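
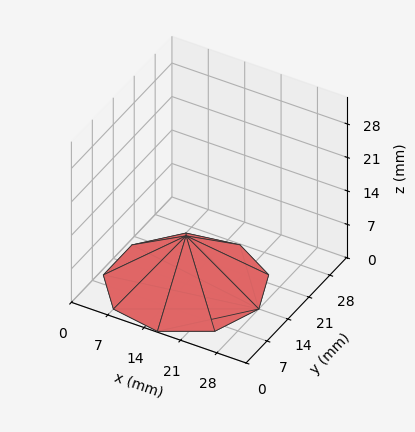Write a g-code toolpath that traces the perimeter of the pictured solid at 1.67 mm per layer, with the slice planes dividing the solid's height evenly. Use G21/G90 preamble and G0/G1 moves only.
Reading the render: the shape is a regular 9-sided pyramid, base circumscribed radius ≈ 14 mm, apex at z ≈ 10 mm (dimensions read to the nearest mm from the axis ticks). For the g-code, the solid's height is divided into equal slices at the stated Δz and each level perimeter traced with G1 moves after a G0 lift.

; perimeter-only toolpath
G21 ; units = mm
G90 ; absolute positioning
G28 ; home
; layer 1
G0 Z1.67
G0 X25.67 Y14.00
G1 X22.93 Y21.50
G1 X16.02 Y25.49
G1 X8.17 Y24.10
G1 X3.03 Y17.99
G1 X3.03 Y10.01
G1 X8.17 Y3.90
G1 X16.02 Y2.51
G1 X22.93 Y6.50
G1 X25.67 Y14.00
; layer 2
G0 Z3.33
G0 X23.33 Y14.00
G1 X21.15 Y20.00
G1 X15.62 Y23.19
G1 X9.33 Y22.08
G1 X5.23 Y17.19
G1 X5.23 Y10.81
G1 X9.33 Y5.92
G1 X15.62 Y4.81
G1 X21.15 Y8.00
G1 X23.33 Y14.00
; layer 3
G0 Z5.00
G0 X21.00 Y14.00
G1 X19.36 Y18.50
G1 X15.21 Y20.89
G1 X10.50 Y20.06
G1 X7.42 Y16.39
G1 X7.42 Y11.61
G1 X10.50 Y7.94
G1 X15.21 Y7.11
G1 X19.36 Y9.50
G1 X21.00 Y14.00
; layer 4
G0 Z6.67
G0 X18.67 Y14.00
G1 X17.57 Y17.00
G1 X14.81 Y18.60
G1 X11.67 Y18.04
G1 X9.61 Y15.60
G1 X9.61 Y12.40
G1 X11.67 Y9.96
G1 X14.81 Y9.40
G1 X17.57 Y11.00
G1 X18.67 Y14.00
; layer 5
G0 Z8.33
G0 X16.33 Y14.00
G1 X15.79 Y15.50
G1 X14.41 Y16.30
G1 X12.83 Y16.02
G1 X11.81 Y14.80
G1 X11.81 Y13.20
G1 X12.83 Y11.98
G1 X14.41 Y11.70
G1 X15.79 Y12.50
G1 X16.33 Y14.00
M2 ; end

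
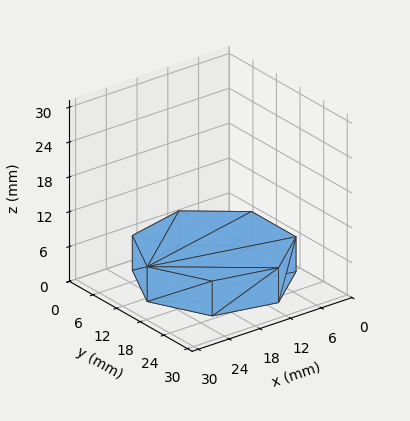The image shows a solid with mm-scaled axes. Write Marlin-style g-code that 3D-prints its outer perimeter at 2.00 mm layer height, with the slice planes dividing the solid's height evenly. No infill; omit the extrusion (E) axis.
Reading the render: the shape is a regular 7-sided prism (a cylinder approximated with 7 flat sides), circumscribed radius ≈ 13 mm, height ≈ 6 mm (dimensions read to the nearest mm from the axis ticks). For the g-code, the solid's height is divided into equal slices at the stated Δz and each level perimeter traced with G1 moves after a G0 lift.

; perimeter-only toolpath
G21 ; units = mm
G90 ; absolute positioning
G28 ; home
; layer 1
G0 Z2.00
G0 X26.00 Y13.00
G1 X21.11 Y23.16
G1 X10.11 Y25.67
G1 X1.29 Y18.64
G1 X1.29 Y7.36
G1 X10.11 Y0.33
G1 X21.11 Y2.84
G1 X26.00 Y13.00
; layer 2
G0 Z4.00
G0 X26.00 Y13.00
G1 X21.11 Y23.16
G1 X10.11 Y25.67
G1 X1.29 Y18.64
G1 X1.29 Y7.36
G1 X10.11 Y0.33
G1 X21.11 Y2.84
G1 X26.00 Y13.00
; layer 3
G0 Z6.00
G0 X26.00 Y13.00
G1 X21.11 Y23.16
G1 X10.11 Y25.67
G1 X1.29 Y18.64
G1 X1.29 Y7.36
G1 X10.11 Y0.33
G1 X21.11 Y2.84
G1 X26.00 Y13.00
M2 ; end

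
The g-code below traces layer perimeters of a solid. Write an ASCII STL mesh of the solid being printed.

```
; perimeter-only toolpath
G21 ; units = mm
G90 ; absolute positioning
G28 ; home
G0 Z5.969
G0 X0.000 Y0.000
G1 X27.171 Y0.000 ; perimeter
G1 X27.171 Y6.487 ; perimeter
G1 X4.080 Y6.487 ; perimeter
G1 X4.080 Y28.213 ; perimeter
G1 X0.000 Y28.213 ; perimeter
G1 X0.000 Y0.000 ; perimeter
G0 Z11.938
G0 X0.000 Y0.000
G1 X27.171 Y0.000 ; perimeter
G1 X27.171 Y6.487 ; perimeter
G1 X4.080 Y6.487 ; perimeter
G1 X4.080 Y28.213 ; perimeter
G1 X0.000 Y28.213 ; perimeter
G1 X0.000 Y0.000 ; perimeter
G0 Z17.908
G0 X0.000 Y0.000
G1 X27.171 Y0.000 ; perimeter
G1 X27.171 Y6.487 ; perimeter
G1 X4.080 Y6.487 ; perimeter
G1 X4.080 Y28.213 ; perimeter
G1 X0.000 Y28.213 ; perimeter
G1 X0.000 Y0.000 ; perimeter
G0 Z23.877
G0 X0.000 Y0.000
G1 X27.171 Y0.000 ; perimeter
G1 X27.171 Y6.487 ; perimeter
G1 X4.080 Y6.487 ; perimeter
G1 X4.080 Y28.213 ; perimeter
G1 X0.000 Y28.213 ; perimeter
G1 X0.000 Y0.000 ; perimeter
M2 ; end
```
solid part
  facet normal 0.0000 0.0000 -1.0000
    outer loop
      vertex 27.171 6.487 0.000
      vertex 27.171 0.000 0.000
      vertex 0.000 0.000 0.000
    endloop
  endfacet
  facet normal 0.0000 0.0000 -1.0000
    outer loop
      vertex 4.080 6.487 0.000
      vertex 27.171 6.487 0.000
      vertex 0.000 0.000 0.000
    endloop
  endfacet
  facet normal 0.0000 0.0000 -1.0000
    outer loop
      vertex 4.080 28.213 0.000
      vertex 4.080 6.487 0.000
      vertex 0.000 0.000 0.000
    endloop
  endfacet
  facet normal 0.0000 0.0000 -1.0000
    outer loop
      vertex 0.000 28.213 0.000
      vertex 4.080 28.213 0.000
      vertex 0.000 0.000 0.000
    endloop
  endfacet
  facet normal 0.0000 0.0000 1.0000
    outer loop
      vertex 0.000 0.000 23.877
      vertex 27.171 0.000 23.877
      vertex 27.171 6.487 23.877
    endloop
  endfacet
  facet normal 0.0000 0.0000 1.0000
    outer loop
      vertex 0.000 0.000 23.877
      vertex 27.171 6.487 23.877
      vertex 4.080 6.487 23.877
    endloop
  endfacet
  facet normal 0.0000 0.0000 1.0000
    outer loop
      vertex 0.000 0.000 23.877
      vertex 4.080 6.487 23.877
      vertex 4.080 28.213 23.877
    endloop
  endfacet
  facet normal 0.0000 0.0000 1.0000
    outer loop
      vertex 0.000 0.000 23.877
      vertex 4.080 28.213 23.877
      vertex 0.000 28.213 23.877
    endloop
  endfacet
  facet normal 0.0000 -1.0000 0.0000
    outer loop
      vertex 0.000 0.000 0.000
      vertex 27.171 0.000 0.000
      vertex 27.171 0.000 23.877
    endloop
  endfacet
  facet normal 0.0000 -1.0000 0.0000
    outer loop
      vertex 0.000 0.000 0.000
      vertex 27.171 0.000 23.877
      vertex 0.000 0.000 23.877
    endloop
  endfacet
  facet normal 1.0000 0.0000 0.0000
    outer loop
      vertex 27.171 0.000 0.000
      vertex 27.171 6.487 0.000
      vertex 27.171 6.487 23.877
    endloop
  endfacet
  facet normal 1.0000 0.0000 0.0000
    outer loop
      vertex 27.171 0.000 0.000
      vertex 27.171 6.487 23.877
      vertex 27.171 0.000 23.877
    endloop
  endfacet
  facet normal 0.0000 1.0000 0.0000
    outer loop
      vertex 27.171 6.487 0.000
      vertex 4.080 6.487 0.000
      vertex 4.080 6.487 23.877
    endloop
  endfacet
  facet normal 0.0000 1.0000 0.0000
    outer loop
      vertex 27.171 6.487 0.000
      vertex 4.080 6.487 23.877
      vertex 27.171 6.487 23.877
    endloop
  endfacet
  facet normal 1.0000 0.0000 0.0000
    outer loop
      vertex 4.080 6.487 0.000
      vertex 4.080 28.213 0.000
      vertex 4.080 28.213 23.877
    endloop
  endfacet
  facet normal 1.0000 0.0000 0.0000
    outer loop
      vertex 4.080 6.487 0.000
      vertex 4.080 28.213 23.877
      vertex 4.080 6.487 23.877
    endloop
  endfacet
  facet normal 0.0000 1.0000 0.0000
    outer loop
      vertex 4.080 28.213 0.000
      vertex 0.000 28.213 0.000
      vertex 0.000 28.213 23.877
    endloop
  endfacet
  facet normal 0.0000 1.0000 0.0000
    outer loop
      vertex 4.080 28.213 0.000
      vertex 0.000 28.213 23.877
      vertex 4.080 28.213 23.877
    endloop
  endfacet
  facet normal -1.0000 0.0000 0.0000
    outer loop
      vertex 0.000 28.213 0.000
      vertex 0.000 0.000 0.000
      vertex 0.000 0.000 23.877
    endloop
  endfacet
  facet normal -1.0000 0.0000 0.0000
    outer loop
      vertex 0.000 28.213 0.000
      vertex 0.000 0.000 23.877
      vertex 0.000 28.213 23.877
    endloop
  endfacet
endsolid part

The G0 Z moves step by Δz≈5.969 mm. Every layer's G1 loop is the same polygon, so the solid is a straight extrusion of it from z=0 to z≈23.9. Closing with flat bottom and top caps and triangulating gives 20 facets — an L-shaped prism: outer 27.2 × 28.2 mm, arm thicknesses ≈ 6.49 mm (horizontal) and 4.08 mm (vertical), extruded 23.9 mm in z.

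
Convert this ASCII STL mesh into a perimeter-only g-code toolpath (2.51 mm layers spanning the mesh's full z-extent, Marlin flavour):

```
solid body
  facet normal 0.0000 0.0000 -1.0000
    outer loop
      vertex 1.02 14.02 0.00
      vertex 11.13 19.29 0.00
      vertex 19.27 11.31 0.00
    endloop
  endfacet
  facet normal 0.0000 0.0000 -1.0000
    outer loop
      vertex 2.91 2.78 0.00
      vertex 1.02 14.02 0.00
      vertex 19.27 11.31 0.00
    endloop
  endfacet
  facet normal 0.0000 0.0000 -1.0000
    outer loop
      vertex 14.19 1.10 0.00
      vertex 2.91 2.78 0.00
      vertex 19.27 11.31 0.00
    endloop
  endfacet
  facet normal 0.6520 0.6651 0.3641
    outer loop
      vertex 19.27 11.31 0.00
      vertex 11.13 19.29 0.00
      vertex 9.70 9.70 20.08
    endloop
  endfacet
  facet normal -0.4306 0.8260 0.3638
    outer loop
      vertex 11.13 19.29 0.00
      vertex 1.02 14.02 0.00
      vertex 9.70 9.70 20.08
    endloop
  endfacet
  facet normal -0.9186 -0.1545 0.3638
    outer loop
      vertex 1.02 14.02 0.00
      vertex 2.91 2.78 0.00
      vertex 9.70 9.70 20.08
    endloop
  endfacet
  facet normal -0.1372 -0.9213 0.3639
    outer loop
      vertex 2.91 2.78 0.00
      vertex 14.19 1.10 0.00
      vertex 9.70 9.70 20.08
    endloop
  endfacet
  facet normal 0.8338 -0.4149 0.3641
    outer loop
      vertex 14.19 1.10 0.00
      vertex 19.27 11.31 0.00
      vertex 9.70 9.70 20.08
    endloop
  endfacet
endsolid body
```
; perimeter-only toolpath
G21 ; units = mm
G90 ; absolute positioning
G28 ; home
; layer 1
G0 Z2.51
G0 X18.07 Y11.11
G1 X10.95 Y18.09
G1 X2.10 Y13.48
G1 X3.76 Y3.64
G1 X13.63 Y2.17
G1 X18.07 Y11.11
; layer 2
G0 Z5.02
G0 X16.88 Y10.91
G1 X10.77 Y16.89
G1 X3.19 Y12.94
G1 X4.61 Y4.51
G1 X13.07 Y3.25
G1 X16.88 Y10.91
; layer 3
G0 Z7.53
G0 X15.68 Y10.71
G1 X10.59 Y15.69
G1 X4.27 Y12.40
G1 X5.46 Y5.38
G1 X12.51 Y4.32
G1 X15.68 Y10.71
; layer 4
G0 Z10.04
G0 X14.48 Y10.50
G1 X10.41 Y14.49
G1 X5.36 Y11.86
G1 X6.30 Y6.24
G1 X11.95 Y5.40
G1 X14.48 Y10.50
; layer 5
G0 Z12.55
G0 X13.29 Y10.30
G1 X10.24 Y13.30
G1 X6.45 Y11.32
G1 X7.15 Y7.11
G1 X11.38 Y6.47
G1 X13.29 Y10.30
; layer 6
G0 Z15.06
G0 X12.09 Y10.10
G1 X10.06 Y12.10
G1 X7.53 Y10.78
G1 X8.00 Y7.97
G1 X10.82 Y7.55
G1 X12.09 Y10.10
; layer 7
G0 Z17.57
G0 X10.90 Y9.90
G1 X9.88 Y10.90
G1 X8.62 Y10.24
G1 X8.85 Y8.84
G1 X10.26 Y8.62
G1 X10.90 Y9.90
M2 ; end

The solid is a regular 5-sided pyramid, base circumscribed radius ≈ 9.7 mm, apex at z ≈ 20.1 mm. Slicing at Δz = 2.51 mm — 8 equal slices spanning the solid's height, so layer i sits at z = i·h/8 — gives 7 non-empty perimeters. Each is a 5-segment closed polygon; G0 lifts to the layer z and rapids to the start vertex, then G1 traces the edges. The cross-section shrinks linearly with z (the slice at the apex is degenerate and omitted).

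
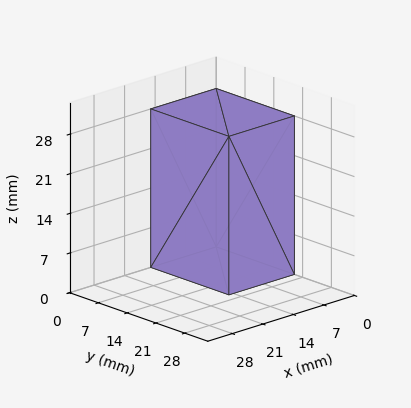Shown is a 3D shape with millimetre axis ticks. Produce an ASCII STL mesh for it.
Reading the render: the shape is a rectangular box, roughly 15 × 19 mm footprint and 28 mm tall (dimensions read to the nearest mm from the axis ticks). For the STL, each face is triangulated and given an outward normal.

solid part
  facet normal 0.0000 0.0000 -1.0000
    outer loop
      vertex 15.00 19.00 0.00
      vertex 15.00 0.00 0.00
      vertex 0.00 0.00 0.00
    endloop
  endfacet
  facet normal 0.0000 0.0000 -1.0000
    outer loop
      vertex 0.00 19.00 0.00
      vertex 15.00 19.00 0.00
      vertex 0.00 0.00 0.00
    endloop
  endfacet
  facet normal 0.0000 0.0000 1.0000
    outer loop
      vertex 0.00 0.00 28.00
      vertex 15.00 0.00 28.00
      vertex 15.00 19.00 28.00
    endloop
  endfacet
  facet normal 0.0000 0.0000 1.0000
    outer loop
      vertex 0.00 0.00 28.00
      vertex 15.00 19.00 28.00
      vertex 0.00 19.00 28.00
    endloop
  endfacet
  facet normal 0.0000 -1.0000 0.0000
    outer loop
      vertex 0.00 0.00 0.00
      vertex 15.00 0.00 0.00
      vertex 15.00 0.00 28.00
    endloop
  endfacet
  facet normal 0.0000 -1.0000 0.0000
    outer loop
      vertex 0.00 0.00 0.00
      vertex 15.00 0.00 28.00
      vertex 0.00 0.00 28.00
    endloop
  endfacet
  facet normal 0.0000 1.0000 0.0000
    outer loop
      vertex 15.00 19.00 28.00
      vertex 15.00 19.00 0.00
      vertex 0.00 19.00 0.00
    endloop
  endfacet
  facet normal 0.0000 1.0000 0.0000
    outer loop
      vertex 0.00 19.00 28.00
      vertex 15.00 19.00 28.00
      vertex 0.00 19.00 0.00
    endloop
  endfacet
  facet normal -1.0000 0.0000 0.0000
    outer loop
      vertex 0.00 19.00 28.00
      vertex 0.00 19.00 0.00
      vertex 0.00 0.00 0.00
    endloop
  endfacet
  facet normal -1.0000 0.0000 0.0000
    outer loop
      vertex 0.00 0.00 28.00
      vertex 0.00 19.00 28.00
      vertex 0.00 0.00 0.00
    endloop
  endfacet
  facet normal 1.0000 0.0000 0.0000
    outer loop
      vertex 15.00 0.00 0.00
      vertex 15.00 19.00 0.00
      vertex 15.00 19.00 28.00
    endloop
  endfacet
  facet normal 1.0000 0.0000 0.0000
    outer loop
      vertex 15.00 0.00 0.00
      vertex 15.00 19.00 28.00
      vertex 15.00 0.00 28.00
    endloop
  endfacet
endsolid part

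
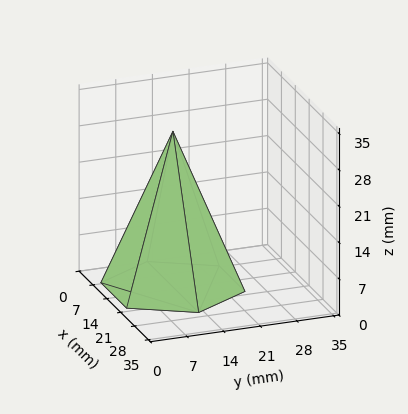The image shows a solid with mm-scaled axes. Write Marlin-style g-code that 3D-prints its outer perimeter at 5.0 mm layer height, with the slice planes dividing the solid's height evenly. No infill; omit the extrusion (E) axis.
Reading the render: the shape is a regular 6-sided pyramid, base circumscribed radius ≈ 13 mm, apex at z ≈ 30 mm (dimensions read to the nearest mm from the axis ticks). For the g-code, the solid's height is divided into equal slices at the stated Δz and each level perimeter traced with G1 moves after a G0 lift.

; perimeter-only toolpath
G21 ; units = mm
G90 ; absolute positioning
G28 ; home
; layer 1
G0 Z5.0
G0 X23.8 Y13.0
G1 X18.4 Y22.4
G1 X7.6 Y22.4
G1 X2.2 Y13.0
G1 X7.6 Y3.6
G1 X18.4 Y3.6
G1 X23.8 Y13.0
; layer 2
G0 Z10.0
G0 X21.7 Y13.0
G1 X17.3 Y20.5
G1 X8.7 Y20.5
G1 X4.3 Y13.0
G1 X8.7 Y5.5
G1 X17.3 Y5.5
G1 X21.7 Y13.0
; layer 3
G0 Z15.0
G0 X19.5 Y13.0
G1 X16.2 Y18.6
G1 X9.8 Y18.6
G1 X6.5 Y13.0
G1 X9.8 Y7.3
G1 X16.2 Y7.3
G1 X19.5 Y13.0
; layer 4
G0 Z20.0
G0 X17.3 Y13.0
G1 X15.2 Y16.8
G1 X10.8 Y16.8
G1 X8.7 Y13.0
G1 X10.8 Y9.2
G1 X15.2 Y9.2
G1 X17.3 Y13.0
; layer 5
G0 Z25.0
G0 X15.2 Y13.0
G1 X14.1 Y14.9
G1 X11.9 Y14.9
G1 X10.8 Y13.0
G1 X11.9 Y11.1
G1 X14.1 Y11.1
G1 X15.2 Y13.0
M2 ; end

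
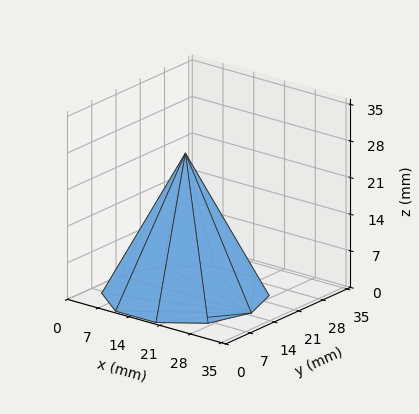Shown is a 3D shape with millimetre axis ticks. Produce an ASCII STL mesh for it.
Reading the render: the shape is a regular 10-sided pyramid, base circumscribed radius ≈ 15 mm, apex at z ≈ 27 mm (dimensions read to the nearest mm from the axis ticks). For the STL, each face is triangulated and given an outward normal.

solid part
  facet normal 0.0000 0.0000 -1.0000
    outer loop
      vertex 19.6 29.3 0.0
      vertex 27.1 23.8 0.0
      vertex 30.0 15.0 0.0
    endloop
  endfacet
  facet normal 0.0000 0.0000 -1.0000
    outer loop
      vertex 10.4 29.3 0.0
      vertex 19.6 29.3 0.0
      vertex 30.0 15.0 0.0
    endloop
  endfacet
  facet normal 0.0000 0.0000 -1.0000
    outer loop
      vertex 2.9 23.8 0.0
      vertex 10.4 29.3 0.0
      vertex 30.0 15.0 0.0
    endloop
  endfacet
  facet normal 0.0000 0.0000 -1.0000
    outer loop
      vertex 0.0 15.0 0.0
      vertex 2.9 23.8 0.0
      vertex 30.0 15.0 0.0
    endloop
  endfacet
  facet normal 0.0000 0.0000 -1.0000
    outer loop
      vertex 2.9 6.2 0.0
      vertex 0.0 15.0 0.0
      vertex 30.0 15.0 0.0
    endloop
  endfacet
  facet normal 0.0000 0.0000 -1.0000
    outer loop
      vertex 10.4 0.7 0.0
      vertex 2.9 6.2 0.0
      vertex 30.0 15.0 0.0
    endloop
  endfacet
  facet normal 0.0000 0.0000 -1.0000
    outer loop
      vertex 19.6 0.7 0.0
      vertex 10.4 0.7 0.0
      vertex 30.0 15.0 0.0
    endloop
  endfacet
  facet normal 0.0000 0.0000 -1.0000
    outer loop
      vertex 27.1 6.2 0.0
      vertex 19.6 0.7 0.0
      vertex 30.0 15.0 0.0
    endloop
  endfacet
  facet normal 0.8400 0.2768 0.4667
    outer loop
      vertex 30.0 15.0 0.0
      vertex 27.1 23.8 0.0
      vertex 15.0 15.0 27.0
    endloop
  endfacet
  facet normal 0.5230 0.7132 0.4668
    outer loop
      vertex 27.1 23.8 0.0
      vertex 19.6 29.3 0.0
      vertex 15.0 15.0 27.0
    endloop
  endfacet
  facet normal 0.0000 0.8837 0.4680
    outer loop
      vertex 19.6 29.3 0.0
      vertex 10.4 29.3 0.0
      vertex 15.0 15.0 27.0
    endloop
  endfacet
  facet normal -0.5230 0.7132 0.4668
    outer loop
      vertex 10.4 29.3 0.0
      vertex 2.9 23.8 0.0
      vertex 15.0 15.0 27.0
    endloop
  endfacet
  facet normal -0.8400 0.2768 0.4667
    outer loop
      vertex 2.9 23.8 0.0
      vertex 0.0 15.0 0.0
      vertex 15.0 15.0 27.0
    endloop
  endfacet
  facet normal -0.8400 -0.2768 0.4667
    outer loop
      vertex 0.0 15.0 0.0
      vertex 2.9 6.2 0.0
      vertex 15.0 15.0 27.0
    endloop
  endfacet
  facet normal -0.5230 -0.7132 0.4668
    outer loop
      vertex 2.9 6.2 0.0
      vertex 10.4 0.7 0.0
      vertex 15.0 15.0 27.0
    endloop
  endfacet
  facet normal 0.0000 -0.8837 0.4680
    outer loop
      vertex 10.4 0.7 0.0
      vertex 19.6 0.7 0.0
      vertex 15.0 15.0 27.0
    endloop
  endfacet
  facet normal 0.5230 -0.7132 0.4668
    outer loop
      vertex 19.6 0.7 0.0
      vertex 27.1 6.2 0.0
      vertex 15.0 15.0 27.0
    endloop
  endfacet
  facet normal 0.8400 -0.2768 0.4667
    outer loop
      vertex 27.1 6.2 0.0
      vertex 30.0 15.0 0.0
      vertex 15.0 15.0 27.0
    endloop
  endfacet
endsolid part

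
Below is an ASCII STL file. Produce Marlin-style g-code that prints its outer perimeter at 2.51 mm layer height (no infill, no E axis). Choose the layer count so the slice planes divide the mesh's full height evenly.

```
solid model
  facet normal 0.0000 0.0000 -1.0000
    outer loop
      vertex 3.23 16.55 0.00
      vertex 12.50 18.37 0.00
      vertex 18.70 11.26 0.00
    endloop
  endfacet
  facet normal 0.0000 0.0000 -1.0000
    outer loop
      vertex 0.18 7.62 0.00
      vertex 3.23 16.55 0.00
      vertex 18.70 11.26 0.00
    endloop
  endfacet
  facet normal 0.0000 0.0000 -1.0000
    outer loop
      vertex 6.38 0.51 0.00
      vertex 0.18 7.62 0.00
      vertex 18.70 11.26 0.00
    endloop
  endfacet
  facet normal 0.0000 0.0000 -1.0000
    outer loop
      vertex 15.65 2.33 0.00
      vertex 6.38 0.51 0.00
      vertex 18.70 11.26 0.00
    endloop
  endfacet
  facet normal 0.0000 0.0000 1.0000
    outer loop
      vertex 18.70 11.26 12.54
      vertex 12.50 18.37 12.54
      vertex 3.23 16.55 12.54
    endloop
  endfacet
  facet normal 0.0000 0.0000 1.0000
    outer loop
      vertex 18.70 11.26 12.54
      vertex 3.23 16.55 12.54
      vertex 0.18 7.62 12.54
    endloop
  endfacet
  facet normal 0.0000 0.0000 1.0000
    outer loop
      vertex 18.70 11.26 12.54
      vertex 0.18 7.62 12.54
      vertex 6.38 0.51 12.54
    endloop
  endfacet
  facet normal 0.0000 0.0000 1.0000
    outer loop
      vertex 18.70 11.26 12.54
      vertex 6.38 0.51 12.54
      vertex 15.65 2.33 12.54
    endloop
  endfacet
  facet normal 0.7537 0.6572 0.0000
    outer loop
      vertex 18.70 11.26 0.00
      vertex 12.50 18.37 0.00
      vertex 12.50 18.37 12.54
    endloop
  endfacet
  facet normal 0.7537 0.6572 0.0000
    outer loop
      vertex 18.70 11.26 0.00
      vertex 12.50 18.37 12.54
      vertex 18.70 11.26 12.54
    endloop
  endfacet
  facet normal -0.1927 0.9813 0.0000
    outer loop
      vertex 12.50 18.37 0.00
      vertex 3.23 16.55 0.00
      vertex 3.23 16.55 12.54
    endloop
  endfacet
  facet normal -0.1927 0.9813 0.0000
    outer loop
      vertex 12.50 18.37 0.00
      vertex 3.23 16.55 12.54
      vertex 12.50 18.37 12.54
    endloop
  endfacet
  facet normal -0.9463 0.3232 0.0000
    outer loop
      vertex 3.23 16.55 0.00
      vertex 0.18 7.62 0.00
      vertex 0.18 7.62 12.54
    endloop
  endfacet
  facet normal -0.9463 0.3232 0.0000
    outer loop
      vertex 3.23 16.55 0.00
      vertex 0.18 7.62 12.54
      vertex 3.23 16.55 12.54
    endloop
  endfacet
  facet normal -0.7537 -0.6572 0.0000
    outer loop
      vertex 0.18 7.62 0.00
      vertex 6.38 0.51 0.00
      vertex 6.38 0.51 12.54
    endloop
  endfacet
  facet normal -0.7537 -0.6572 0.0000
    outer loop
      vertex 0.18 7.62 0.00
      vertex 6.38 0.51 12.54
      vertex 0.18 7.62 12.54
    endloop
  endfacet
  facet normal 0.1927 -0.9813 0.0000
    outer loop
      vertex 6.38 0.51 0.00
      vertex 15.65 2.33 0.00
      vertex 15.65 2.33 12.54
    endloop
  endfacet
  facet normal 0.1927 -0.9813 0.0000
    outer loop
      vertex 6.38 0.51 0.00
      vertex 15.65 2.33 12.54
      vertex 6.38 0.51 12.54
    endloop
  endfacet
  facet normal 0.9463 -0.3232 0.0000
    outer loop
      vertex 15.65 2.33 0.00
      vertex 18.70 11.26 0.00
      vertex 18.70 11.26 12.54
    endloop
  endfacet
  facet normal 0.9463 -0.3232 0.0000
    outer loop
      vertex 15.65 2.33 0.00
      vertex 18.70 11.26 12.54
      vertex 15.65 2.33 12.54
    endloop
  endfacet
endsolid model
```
; perimeter-only toolpath
G21 ; units = mm
G90 ; absolute positioning
G28 ; home
; layer 1
G0 Z2.51
G0 X18.70 Y11.26
G1 X12.50 Y18.37
G1 X3.23 Y16.55
G1 X0.18 Y7.62
G1 X6.38 Y0.51
G1 X15.65 Y2.33
G1 X18.70 Y11.26
; layer 2
G0 Z5.02
G0 X18.70 Y11.26
G1 X12.50 Y18.37
G1 X3.23 Y16.55
G1 X0.18 Y7.62
G1 X6.38 Y0.51
G1 X15.65 Y2.33
G1 X18.70 Y11.26
; layer 3
G0 Z7.52
G0 X18.70 Y11.26
G1 X12.50 Y18.37
G1 X3.23 Y16.55
G1 X0.18 Y7.62
G1 X6.38 Y0.51
G1 X15.65 Y2.33
G1 X18.70 Y11.26
; layer 4
G0 Z10.03
G0 X18.70 Y11.26
G1 X12.50 Y18.37
G1 X3.23 Y16.55
G1 X0.18 Y7.62
G1 X6.38 Y0.51
G1 X15.65 Y2.33
G1 X18.70 Y11.26
; layer 5
G0 Z12.54
G0 X18.70 Y11.26
G1 X12.50 Y18.37
G1 X3.23 Y16.55
G1 X0.18 Y7.62
G1 X6.38 Y0.51
G1 X15.65 Y2.33
G1 X18.70 Y11.26
M2 ; end

The solid is a regular 6-sided prism (a cylinder approximated with 6 flat sides), circumscribed radius ≈ 9.44 mm, height ≈ 12.5 mm. Slicing at Δz = 2.51 mm — 5 equal slices spanning the solid's height, so layer i sits at z = i·h/5 — gives 5 non-empty perimeters. Each is a 6-segment closed polygon; G0 lifts to the layer z and rapids to the start vertex, then G1 traces the edges.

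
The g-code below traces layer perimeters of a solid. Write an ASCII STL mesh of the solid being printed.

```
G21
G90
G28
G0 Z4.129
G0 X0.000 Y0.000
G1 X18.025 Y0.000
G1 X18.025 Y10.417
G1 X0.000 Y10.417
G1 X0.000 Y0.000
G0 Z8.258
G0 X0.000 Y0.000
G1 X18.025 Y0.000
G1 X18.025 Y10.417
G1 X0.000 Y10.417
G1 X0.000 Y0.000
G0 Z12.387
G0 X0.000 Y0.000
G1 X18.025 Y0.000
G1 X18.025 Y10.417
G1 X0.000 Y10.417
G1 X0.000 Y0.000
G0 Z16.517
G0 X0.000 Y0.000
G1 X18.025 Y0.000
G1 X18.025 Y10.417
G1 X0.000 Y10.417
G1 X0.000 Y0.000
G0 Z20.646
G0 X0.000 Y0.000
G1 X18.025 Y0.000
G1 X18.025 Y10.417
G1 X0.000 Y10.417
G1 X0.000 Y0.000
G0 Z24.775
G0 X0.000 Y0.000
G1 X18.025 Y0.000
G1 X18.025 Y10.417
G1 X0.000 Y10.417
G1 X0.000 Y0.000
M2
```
solid part
  facet normal 0.0000 0.0000 -1.0000
    outer loop
      vertex 18.025 10.417 0.000
      vertex 18.025 0.000 0.000
      vertex 0.000 0.000 0.000
    endloop
  endfacet
  facet normal 0.0000 0.0000 -1.0000
    outer loop
      vertex 0.000 10.417 0.000
      vertex 18.025 10.417 0.000
      vertex 0.000 0.000 0.000
    endloop
  endfacet
  facet normal 0.0000 0.0000 1.0000
    outer loop
      vertex 0.000 0.000 24.775
      vertex 18.025 0.000 24.775
      vertex 18.025 10.417 24.775
    endloop
  endfacet
  facet normal 0.0000 0.0000 1.0000
    outer loop
      vertex 0.000 0.000 24.775
      vertex 18.025 10.417 24.775
      vertex 0.000 10.417 24.775
    endloop
  endfacet
  facet normal 0.0000 -1.0000 0.0000
    outer loop
      vertex 0.000 0.000 0.000
      vertex 18.025 0.000 0.000
      vertex 18.025 0.000 24.775
    endloop
  endfacet
  facet normal 0.0000 -1.0000 0.0000
    outer loop
      vertex 0.000 0.000 0.000
      vertex 18.025 0.000 24.775
      vertex 0.000 0.000 24.775
    endloop
  endfacet
  facet normal 0.0000 1.0000 0.0000
    outer loop
      vertex 18.025 10.417 24.775
      vertex 18.025 10.417 0.000
      vertex 0.000 10.417 0.000
    endloop
  endfacet
  facet normal 0.0000 1.0000 0.0000
    outer loop
      vertex 0.000 10.417 24.775
      vertex 18.025 10.417 24.775
      vertex 0.000 10.417 0.000
    endloop
  endfacet
  facet normal -1.0000 0.0000 0.0000
    outer loop
      vertex 0.000 10.417 24.775
      vertex 0.000 10.417 0.000
      vertex 0.000 0.000 0.000
    endloop
  endfacet
  facet normal -1.0000 0.0000 0.0000
    outer loop
      vertex 0.000 0.000 24.775
      vertex 0.000 10.417 24.775
      vertex 0.000 0.000 0.000
    endloop
  endfacet
  facet normal 1.0000 0.0000 0.0000
    outer loop
      vertex 18.025 0.000 0.000
      vertex 18.025 10.417 0.000
      vertex 18.025 10.417 24.775
    endloop
  endfacet
  facet normal 1.0000 0.0000 0.0000
    outer loop
      vertex 18.025 0.000 0.000
      vertex 18.025 10.417 24.775
      vertex 18.025 0.000 24.775
    endloop
  endfacet
endsolid part

The G0 Z moves step by Δz≈4.129 mm. Every layer's G1 loop is the same polygon, so the solid is a straight extrusion of it from z=0 to z≈24.8. Closing with flat bottom and top caps and triangulating gives 12 facets — a rectangular box, roughly 18 × 10.4 mm footprint and 24.8 mm tall.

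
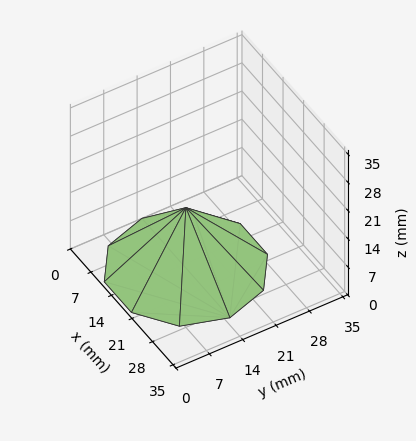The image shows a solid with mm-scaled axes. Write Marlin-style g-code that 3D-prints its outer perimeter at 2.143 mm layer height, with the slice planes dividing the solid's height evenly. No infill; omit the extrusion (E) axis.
Reading the render: the shape is a regular 10-sided pyramid, base circumscribed radius ≈ 15 mm, apex at z ≈ 15 mm (dimensions read to the nearest mm from the axis ticks). For the g-code, the solid's height is divided into equal slices at the stated Δz and each level perimeter traced with G1 moves after a G0 lift.

; perimeter-only toolpath
G21 ; units = mm
G90 ; absolute positioning
G28 ; home
; layer 1
G0 Z2.143
G0 X27.857 Y15.000
G1 X25.401 Y22.557
G1 X18.973 Y27.228
G1 X11.027 Y27.228
G1 X4.599 Y22.557
G1 X2.143 Y15.000
G1 X4.599 Y7.443
G1 X11.027 Y2.772
G1 X18.973 Y2.772
G1 X25.401 Y7.443
G1 X27.857 Y15.000
; layer 2
G0 Z4.286
G0 X25.714 Y15.000
G1 X23.668 Y21.298
G1 X18.311 Y25.190
G1 X11.689 Y25.190
G1 X6.332 Y21.298
G1 X4.286 Y15.000
G1 X6.332 Y8.702
G1 X11.689 Y4.810
G1 X18.311 Y4.810
G1 X23.668 Y8.702
G1 X25.714 Y15.000
; layer 3
G0 Z6.429
G0 X23.571 Y15.000
G1 X21.934 Y20.038
G1 X17.649 Y23.152
G1 X12.351 Y23.152
G1 X8.066 Y20.038
G1 X6.429 Y15.000
G1 X8.066 Y9.962
G1 X12.351 Y6.848
G1 X17.649 Y6.848
G1 X21.934 Y9.962
G1 X23.571 Y15.000
; layer 4
G0 Z8.571
G0 X21.429 Y15.000
G1 X20.201 Y18.779
G1 X16.986 Y21.114
G1 X13.014 Y21.114
G1 X9.799 Y18.779
G1 X8.571 Y15.000
G1 X9.799 Y11.221
G1 X13.014 Y8.886
G1 X16.986 Y8.886
G1 X20.201 Y11.221
G1 X21.429 Y15.000
; layer 5
G0 Z10.714
G0 X19.286 Y15.000
G1 X18.467 Y17.519
G1 X16.324 Y19.076
G1 X13.676 Y19.076
G1 X11.533 Y17.519
G1 X10.714 Y15.000
G1 X11.533 Y12.481
G1 X13.676 Y10.924
G1 X16.324 Y10.924
G1 X18.467 Y12.481
G1 X19.286 Y15.000
; layer 6
G0 Z12.857
G0 X17.143 Y15.000
G1 X16.734 Y16.260
G1 X15.662 Y17.038
G1 X14.338 Y17.038
G1 X13.266 Y16.260
G1 X12.857 Y15.000
G1 X13.266 Y13.740
G1 X14.338 Y12.962
G1 X15.662 Y12.962
G1 X16.734 Y13.740
G1 X17.143 Y15.000
M2 ; end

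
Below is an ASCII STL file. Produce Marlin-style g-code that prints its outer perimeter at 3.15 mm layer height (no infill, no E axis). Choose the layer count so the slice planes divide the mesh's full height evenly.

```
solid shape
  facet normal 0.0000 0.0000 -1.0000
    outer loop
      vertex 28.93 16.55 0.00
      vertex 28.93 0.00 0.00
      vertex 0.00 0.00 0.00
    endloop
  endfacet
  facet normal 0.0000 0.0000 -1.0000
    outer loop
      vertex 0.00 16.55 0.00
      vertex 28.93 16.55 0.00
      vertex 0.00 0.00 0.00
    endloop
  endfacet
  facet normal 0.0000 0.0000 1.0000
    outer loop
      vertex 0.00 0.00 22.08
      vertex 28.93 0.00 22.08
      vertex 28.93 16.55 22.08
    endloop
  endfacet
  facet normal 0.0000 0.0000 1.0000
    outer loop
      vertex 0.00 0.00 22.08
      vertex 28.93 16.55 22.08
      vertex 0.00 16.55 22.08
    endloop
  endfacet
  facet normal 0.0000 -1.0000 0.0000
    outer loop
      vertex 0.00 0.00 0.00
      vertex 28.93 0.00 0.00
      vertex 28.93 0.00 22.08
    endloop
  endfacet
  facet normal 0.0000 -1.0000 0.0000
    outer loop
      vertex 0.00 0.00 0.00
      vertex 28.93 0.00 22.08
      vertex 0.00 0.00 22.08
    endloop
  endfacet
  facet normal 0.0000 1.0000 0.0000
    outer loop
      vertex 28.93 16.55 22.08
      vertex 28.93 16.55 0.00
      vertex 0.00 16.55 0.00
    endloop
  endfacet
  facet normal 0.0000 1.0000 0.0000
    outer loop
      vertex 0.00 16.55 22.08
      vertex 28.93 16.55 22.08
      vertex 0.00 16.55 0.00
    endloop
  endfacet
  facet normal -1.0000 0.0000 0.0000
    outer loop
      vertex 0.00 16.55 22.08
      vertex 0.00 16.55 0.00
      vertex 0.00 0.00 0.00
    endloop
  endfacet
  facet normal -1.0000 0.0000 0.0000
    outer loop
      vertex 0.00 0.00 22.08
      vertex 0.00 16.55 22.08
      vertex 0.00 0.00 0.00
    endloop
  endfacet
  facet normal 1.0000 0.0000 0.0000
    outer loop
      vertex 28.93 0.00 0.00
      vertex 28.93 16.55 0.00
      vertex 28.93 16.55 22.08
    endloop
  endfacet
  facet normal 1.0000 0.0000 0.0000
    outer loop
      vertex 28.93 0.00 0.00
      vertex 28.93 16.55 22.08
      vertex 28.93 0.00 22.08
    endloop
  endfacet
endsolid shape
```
; perimeter-only toolpath
G21 ; units = mm
G90 ; absolute positioning
G28 ; home
; layer 1
G0 Z3.15
G0 X0.00 Y0.00
G1 X28.93 Y0.00
G1 X28.93 Y16.55
G1 X0.00 Y16.55
G1 X0.00 Y0.00
; layer 2
G0 Z6.31
G0 X0.00 Y0.00
G1 X28.93 Y0.00
G1 X28.93 Y16.55
G1 X0.00 Y16.55
G1 X0.00 Y0.00
; layer 3
G0 Z9.46
G0 X0.00 Y0.00
G1 X28.93 Y0.00
G1 X28.93 Y16.55
G1 X0.00 Y16.55
G1 X0.00 Y0.00
; layer 4
G0 Z12.62
G0 X0.00 Y0.00
G1 X28.93 Y0.00
G1 X28.93 Y16.55
G1 X0.00 Y16.55
G1 X0.00 Y0.00
; layer 5
G0 Z15.77
G0 X0.00 Y0.00
G1 X28.93 Y0.00
G1 X28.93 Y16.55
G1 X0.00 Y16.55
G1 X0.00 Y0.00
; layer 6
G0 Z18.93
G0 X0.00 Y0.00
G1 X28.93 Y0.00
G1 X28.93 Y16.55
G1 X0.00 Y16.55
G1 X0.00 Y0.00
; layer 7
G0 Z22.08
G0 X0.00 Y0.00
G1 X28.93 Y0.00
G1 X28.93 Y16.55
G1 X0.00 Y16.55
G1 X0.00 Y0.00
M2 ; end

The solid is a rectangular box, roughly 28.9 × 16.6 mm footprint and 22.1 mm tall. Slicing at Δz = 3.15 mm — 7 equal slices spanning the solid's height, so layer i sits at z = i·h/7 — gives 7 non-empty perimeters. Each is a 4-segment closed polygon; G0 lifts to the layer z and rapids to the start vertex, then G1 traces the edges.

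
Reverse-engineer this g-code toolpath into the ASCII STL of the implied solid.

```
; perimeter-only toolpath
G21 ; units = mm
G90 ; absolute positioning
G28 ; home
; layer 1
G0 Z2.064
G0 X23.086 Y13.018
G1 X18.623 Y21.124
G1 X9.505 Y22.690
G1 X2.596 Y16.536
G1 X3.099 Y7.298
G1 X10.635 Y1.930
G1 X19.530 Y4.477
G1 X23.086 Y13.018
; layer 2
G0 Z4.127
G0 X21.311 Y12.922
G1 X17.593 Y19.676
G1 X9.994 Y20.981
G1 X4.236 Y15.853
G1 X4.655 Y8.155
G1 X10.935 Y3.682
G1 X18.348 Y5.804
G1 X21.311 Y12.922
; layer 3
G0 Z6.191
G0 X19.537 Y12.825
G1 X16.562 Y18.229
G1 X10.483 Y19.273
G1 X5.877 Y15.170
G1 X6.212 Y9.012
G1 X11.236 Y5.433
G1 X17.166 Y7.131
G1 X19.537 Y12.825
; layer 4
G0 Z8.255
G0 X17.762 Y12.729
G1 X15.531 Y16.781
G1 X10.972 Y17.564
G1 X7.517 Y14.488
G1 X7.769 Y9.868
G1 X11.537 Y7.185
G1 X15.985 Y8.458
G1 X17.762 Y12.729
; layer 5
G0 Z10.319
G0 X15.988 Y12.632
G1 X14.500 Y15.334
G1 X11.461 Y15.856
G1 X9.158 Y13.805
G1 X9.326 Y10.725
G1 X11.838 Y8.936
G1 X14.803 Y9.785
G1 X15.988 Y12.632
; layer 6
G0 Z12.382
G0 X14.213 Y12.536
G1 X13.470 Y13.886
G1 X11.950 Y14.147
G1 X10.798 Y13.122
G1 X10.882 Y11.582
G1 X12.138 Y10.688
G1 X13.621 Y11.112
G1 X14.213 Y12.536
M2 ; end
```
solid part
  facet normal 0.0000 0.0000 -1.0000
    outer loop
      vertex 9.016 24.398 0.000
      vertex 19.654 22.571 0.000
      vertex 24.860 13.115 0.000
    endloop
  endfacet
  facet normal 0.0000 0.0000 -1.0000
    outer loop
      vertex 0.955 17.219 0.000
      vertex 9.016 24.398 0.000
      vertex 24.860 13.115 0.000
    endloop
  endfacet
  facet normal 0.0000 0.0000 -1.0000
    outer loop
      vertex 1.542 6.441 0.000
      vertex 0.955 17.219 0.000
      vertex 24.860 13.115 0.000
    endloop
  endfacet
  facet normal 0.0000 0.0000 -1.0000
    outer loop
      vertex 10.334 0.179 0.000
      vertex 1.542 6.441 0.000
      vertex 24.860 13.115 0.000
    endloop
  endfacet
  facet normal 0.0000 0.0000 -1.0000
    outer loop
      vertex 20.712 3.150 0.000
      vertex 10.334 0.179 0.000
      vertex 24.860 13.115 0.000
    endloop
  endfacet
  facet normal 0.6922 0.3811 0.6130
    outer loop
      vertex 24.860 13.115 0.000
      vertex 19.654 22.571 0.000
      vertex 12.439 12.439 14.446
    endloop
  endfacet
  facet normal 0.1337 0.7787 0.6130
    outer loop
      vertex 19.654 22.571 0.000
      vertex 9.016 24.398 0.000
      vertex 12.439 12.439 14.446
    endloop
  endfacet
  facet normal -0.5255 0.5900 0.6130
    outer loop
      vertex 9.016 24.398 0.000
      vertex 0.955 17.219 0.000
      vertex 12.439 12.439 14.446
    endloop
  endfacet
  facet normal -0.7889 -0.0430 0.6130
    outer loop
      vertex 0.955 17.219 0.000
      vertex 1.542 6.441 0.000
      vertex 12.439 12.439 14.446
    endloop
  endfacet
  facet normal -0.4584 -0.6436 0.6130
    outer loop
      vertex 1.542 6.441 0.000
      vertex 10.334 0.179 0.000
      vertex 12.439 12.439 14.446
    endloop
  endfacet
  facet normal 0.2175 -0.7596 0.6130
    outer loop
      vertex 10.334 0.179 0.000
      vertex 20.712 3.150 0.000
      vertex 12.439 12.439 14.446
    endloop
  endfacet
  facet normal 0.7294 -0.3036 0.6130
    outer loop
      vertex 20.712 3.150 0.000
      vertex 24.860 13.115 0.000
      vertex 12.439 12.439 14.446
    endloop
  endfacet
endsolid part

The G0 Z moves step by Δz≈2.064 mm. The G1 loops shrink linearly with z, so the solid tapers from its base footprint up to z≈14.4. Closing with a flat bottom cap and the tapered top and triangulating gives 12 facets — a regular 7-sided pyramid, base circumscribed radius ≈ 12.4 mm, apex at z ≈ 14.4 mm.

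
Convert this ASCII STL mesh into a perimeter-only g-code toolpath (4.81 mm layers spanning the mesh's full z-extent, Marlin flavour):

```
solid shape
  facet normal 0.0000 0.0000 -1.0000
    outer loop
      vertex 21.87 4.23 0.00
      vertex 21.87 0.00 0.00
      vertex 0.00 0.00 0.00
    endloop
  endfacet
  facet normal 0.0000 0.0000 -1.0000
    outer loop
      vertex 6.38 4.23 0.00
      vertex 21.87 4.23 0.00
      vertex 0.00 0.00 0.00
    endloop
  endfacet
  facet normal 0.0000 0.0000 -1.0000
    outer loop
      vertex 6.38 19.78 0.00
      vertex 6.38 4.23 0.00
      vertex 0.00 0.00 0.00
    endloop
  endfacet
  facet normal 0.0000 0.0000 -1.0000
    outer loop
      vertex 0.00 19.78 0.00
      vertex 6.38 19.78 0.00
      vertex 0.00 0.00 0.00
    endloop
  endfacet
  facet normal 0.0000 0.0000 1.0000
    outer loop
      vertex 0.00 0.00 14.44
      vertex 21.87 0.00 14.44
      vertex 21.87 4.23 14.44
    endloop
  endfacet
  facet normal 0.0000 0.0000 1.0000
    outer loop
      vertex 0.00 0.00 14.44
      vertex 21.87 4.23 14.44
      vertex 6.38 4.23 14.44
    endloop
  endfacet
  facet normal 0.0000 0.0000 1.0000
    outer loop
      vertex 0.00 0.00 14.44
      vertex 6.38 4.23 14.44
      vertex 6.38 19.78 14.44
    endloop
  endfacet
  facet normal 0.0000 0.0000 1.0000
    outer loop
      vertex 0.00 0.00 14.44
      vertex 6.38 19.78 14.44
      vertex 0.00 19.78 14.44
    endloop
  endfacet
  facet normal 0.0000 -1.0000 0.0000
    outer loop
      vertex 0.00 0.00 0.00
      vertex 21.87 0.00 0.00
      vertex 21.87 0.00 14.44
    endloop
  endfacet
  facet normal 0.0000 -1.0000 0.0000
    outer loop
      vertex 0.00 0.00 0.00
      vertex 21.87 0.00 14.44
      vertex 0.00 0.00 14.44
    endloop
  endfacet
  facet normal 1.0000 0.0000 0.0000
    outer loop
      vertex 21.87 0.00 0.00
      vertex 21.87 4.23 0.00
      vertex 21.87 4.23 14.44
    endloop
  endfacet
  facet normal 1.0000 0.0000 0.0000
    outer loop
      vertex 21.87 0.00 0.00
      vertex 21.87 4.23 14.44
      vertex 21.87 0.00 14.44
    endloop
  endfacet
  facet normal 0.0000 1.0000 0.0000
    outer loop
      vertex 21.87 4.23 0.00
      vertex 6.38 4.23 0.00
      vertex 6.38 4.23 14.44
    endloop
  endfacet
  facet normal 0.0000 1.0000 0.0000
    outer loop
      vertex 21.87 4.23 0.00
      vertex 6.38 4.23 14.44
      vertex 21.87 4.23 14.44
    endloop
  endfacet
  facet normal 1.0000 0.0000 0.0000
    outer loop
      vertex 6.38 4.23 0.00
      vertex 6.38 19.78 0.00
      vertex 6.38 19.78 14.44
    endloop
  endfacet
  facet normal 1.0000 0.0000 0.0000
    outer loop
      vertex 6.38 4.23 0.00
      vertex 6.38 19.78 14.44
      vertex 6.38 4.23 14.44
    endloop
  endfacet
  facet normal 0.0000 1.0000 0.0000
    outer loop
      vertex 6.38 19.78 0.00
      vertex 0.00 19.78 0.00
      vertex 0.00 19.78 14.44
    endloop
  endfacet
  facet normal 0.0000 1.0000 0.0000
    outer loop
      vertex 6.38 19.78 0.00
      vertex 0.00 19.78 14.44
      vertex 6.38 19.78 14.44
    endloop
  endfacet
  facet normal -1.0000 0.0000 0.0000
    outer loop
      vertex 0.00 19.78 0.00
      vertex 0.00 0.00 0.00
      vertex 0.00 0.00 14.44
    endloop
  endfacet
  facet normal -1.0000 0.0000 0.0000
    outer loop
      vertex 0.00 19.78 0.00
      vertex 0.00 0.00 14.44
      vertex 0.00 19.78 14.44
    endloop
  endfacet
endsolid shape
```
; perimeter-only toolpath
G21 ; units = mm
G90 ; absolute positioning
G28 ; home
; layer 1
G0 Z4.81
G0 X0.00 Y0.00
G1 X21.87 Y0.00
G1 X21.87 Y4.23
G1 X6.38 Y4.23
G1 X6.38 Y19.78
G1 X0.00 Y19.78
G1 X0.00 Y0.00
; layer 2
G0 Z9.63
G0 X0.00 Y0.00
G1 X21.87 Y0.00
G1 X21.87 Y4.23
G1 X6.38 Y4.23
G1 X6.38 Y19.78
G1 X0.00 Y19.78
G1 X0.00 Y0.00
; layer 3
G0 Z14.44
G0 X0.00 Y0.00
G1 X21.87 Y0.00
G1 X21.87 Y4.23
G1 X6.38 Y4.23
G1 X6.38 Y19.78
G1 X0.00 Y19.78
G1 X0.00 Y0.00
M2 ; end

The solid is an L-shaped prism: outer 21.9 × 19.8 mm, arm thicknesses ≈ 4.23 mm (horizontal) and 6.38 mm (vertical), extruded 14.4 mm in z. Slicing at Δz = 4.81 mm — 3 equal slices spanning the solid's height, so layer i sits at z = i·h/3 — gives 3 non-empty perimeters. Each is a 6-segment closed polygon; G0 lifts to the layer z and rapids to the start vertex, then G1 traces the edges.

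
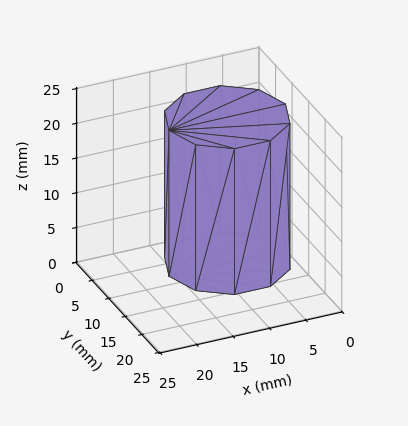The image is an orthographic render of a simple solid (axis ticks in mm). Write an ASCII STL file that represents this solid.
Reading the render: the shape is a regular 10-sided prism (a cylinder approximated with 10 flat sides), circumscribed radius ≈ 8 mm, height ≈ 21 mm (dimensions read to the nearest mm from the axis ticks). For the STL, each face is triangulated and given an outward normal.

solid part
  facet normal 0.0000 0.0000 -1.0000
    outer loop
      vertex 10.472 15.608 0.000
      vertex 14.472 12.702 0.000
      vertex 16.000 8.000 0.000
    endloop
  endfacet
  facet normal 0.0000 0.0000 -1.0000
    outer loop
      vertex 5.528 15.608 0.000
      vertex 10.472 15.608 0.000
      vertex 16.000 8.000 0.000
    endloop
  endfacet
  facet normal 0.0000 0.0000 -1.0000
    outer loop
      vertex 1.528 12.702 0.000
      vertex 5.528 15.608 0.000
      vertex 16.000 8.000 0.000
    endloop
  endfacet
  facet normal 0.0000 0.0000 -1.0000
    outer loop
      vertex 0.000 8.000 0.000
      vertex 1.528 12.702 0.000
      vertex 16.000 8.000 0.000
    endloop
  endfacet
  facet normal 0.0000 0.0000 -1.0000
    outer loop
      vertex 1.528 3.298 0.000
      vertex 0.000 8.000 0.000
      vertex 16.000 8.000 0.000
    endloop
  endfacet
  facet normal 0.0000 0.0000 -1.0000
    outer loop
      vertex 5.528 0.392 0.000
      vertex 1.528 3.298 0.000
      vertex 16.000 8.000 0.000
    endloop
  endfacet
  facet normal 0.0000 0.0000 -1.0000
    outer loop
      vertex 10.472 0.392 0.000
      vertex 5.528 0.392 0.000
      vertex 16.000 8.000 0.000
    endloop
  endfacet
  facet normal 0.0000 0.0000 -1.0000
    outer loop
      vertex 14.472 3.298 0.000
      vertex 10.472 0.392 0.000
      vertex 16.000 8.000 0.000
    endloop
  endfacet
  facet normal 0.0000 0.0000 1.0000
    outer loop
      vertex 16.000 8.000 21.000
      vertex 14.472 12.702 21.000
      vertex 10.472 15.608 21.000
    endloop
  endfacet
  facet normal 0.0000 0.0000 1.0000
    outer loop
      vertex 16.000 8.000 21.000
      vertex 10.472 15.608 21.000
      vertex 5.528 15.608 21.000
    endloop
  endfacet
  facet normal 0.0000 0.0000 1.0000
    outer loop
      vertex 16.000 8.000 21.000
      vertex 5.528 15.608 21.000
      vertex 1.528 12.702 21.000
    endloop
  endfacet
  facet normal 0.0000 0.0000 1.0000
    outer loop
      vertex 16.000 8.000 21.000
      vertex 1.528 12.702 21.000
      vertex 0.000 8.000 21.000
    endloop
  endfacet
  facet normal 0.0000 0.0000 1.0000
    outer loop
      vertex 16.000 8.000 21.000
      vertex 0.000 8.000 21.000
      vertex 1.528 3.298 21.000
    endloop
  endfacet
  facet normal 0.0000 0.0000 1.0000
    outer loop
      vertex 16.000 8.000 21.000
      vertex 1.528 3.298 21.000
      vertex 5.528 0.392 21.000
    endloop
  endfacet
  facet normal 0.0000 0.0000 1.0000
    outer loop
      vertex 16.000 8.000 21.000
      vertex 5.528 0.392 21.000
      vertex 10.472 0.392 21.000
    endloop
  endfacet
  facet normal 0.0000 0.0000 1.0000
    outer loop
      vertex 16.000 8.000 21.000
      vertex 10.472 0.392 21.000
      vertex 14.472 3.298 21.000
    endloop
  endfacet
  facet normal 0.9510 0.3091 0.0000
    outer loop
      vertex 16.000 8.000 0.000
      vertex 14.472 12.702 0.000
      vertex 14.472 12.702 21.000
    endloop
  endfacet
  facet normal 0.9510 0.3091 0.0000
    outer loop
      vertex 16.000 8.000 0.000
      vertex 14.472 12.702 21.000
      vertex 16.000 8.000 21.000
    endloop
  endfacet
  facet normal 0.5878 0.8090 0.0000
    outer loop
      vertex 14.472 12.702 0.000
      vertex 10.472 15.608 0.000
      vertex 10.472 15.608 21.000
    endloop
  endfacet
  facet normal 0.5878 0.8090 0.0000
    outer loop
      vertex 14.472 12.702 0.000
      vertex 10.472 15.608 21.000
      vertex 14.472 12.702 21.000
    endloop
  endfacet
  facet normal 0.0000 1.0000 0.0000
    outer loop
      vertex 10.472 15.608 0.000
      vertex 5.528 15.608 0.000
      vertex 5.528 15.608 21.000
    endloop
  endfacet
  facet normal 0.0000 1.0000 0.0000
    outer loop
      vertex 10.472 15.608 0.000
      vertex 5.528 15.608 21.000
      vertex 10.472 15.608 21.000
    endloop
  endfacet
  facet normal -0.5878 0.8090 0.0000
    outer loop
      vertex 5.528 15.608 0.000
      vertex 1.528 12.702 0.000
      vertex 1.528 12.702 21.000
    endloop
  endfacet
  facet normal -0.5878 0.8090 0.0000
    outer loop
      vertex 5.528 15.608 0.000
      vertex 1.528 12.702 21.000
      vertex 5.528 15.608 21.000
    endloop
  endfacet
  facet normal -0.9510 0.3091 0.0000
    outer loop
      vertex 1.528 12.702 0.000
      vertex 0.000 8.000 0.000
      vertex 0.000 8.000 21.000
    endloop
  endfacet
  facet normal -0.9510 0.3091 0.0000
    outer loop
      vertex 1.528 12.702 0.000
      vertex 0.000 8.000 21.000
      vertex 1.528 12.702 21.000
    endloop
  endfacet
  facet normal -0.9510 -0.3091 0.0000
    outer loop
      vertex 0.000 8.000 0.000
      vertex 1.528 3.298 0.000
      vertex 1.528 3.298 21.000
    endloop
  endfacet
  facet normal -0.9510 -0.3091 0.0000
    outer loop
      vertex 0.000 8.000 0.000
      vertex 1.528 3.298 21.000
      vertex 0.000 8.000 21.000
    endloop
  endfacet
  facet normal -0.5878 -0.8090 0.0000
    outer loop
      vertex 1.528 3.298 0.000
      vertex 5.528 0.392 0.000
      vertex 5.528 0.392 21.000
    endloop
  endfacet
  facet normal -0.5878 -0.8090 0.0000
    outer loop
      vertex 1.528 3.298 0.000
      vertex 5.528 0.392 21.000
      vertex 1.528 3.298 21.000
    endloop
  endfacet
  facet normal 0.0000 -1.0000 0.0000
    outer loop
      vertex 5.528 0.392 0.000
      vertex 10.472 0.392 0.000
      vertex 10.472 0.392 21.000
    endloop
  endfacet
  facet normal 0.0000 -1.0000 0.0000
    outer loop
      vertex 5.528 0.392 0.000
      vertex 10.472 0.392 21.000
      vertex 5.528 0.392 21.000
    endloop
  endfacet
  facet normal 0.5878 -0.8090 0.0000
    outer loop
      vertex 10.472 0.392 0.000
      vertex 14.472 3.298 0.000
      vertex 14.472 3.298 21.000
    endloop
  endfacet
  facet normal 0.5878 -0.8090 0.0000
    outer loop
      vertex 10.472 0.392 0.000
      vertex 14.472 3.298 21.000
      vertex 10.472 0.392 21.000
    endloop
  endfacet
  facet normal 0.9510 -0.3091 0.0000
    outer loop
      vertex 14.472 3.298 0.000
      vertex 16.000 8.000 0.000
      vertex 16.000 8.000 21.000
    endloop
  endfacet
  facet normal 0.9510 -0.3091 0.0000
    outer loop
      vertex 14.472 3.298 0.000
      vertex 16.000 8.000 21.000
      vertex 14.472 3.298 21.000
    endloop
  endfacet
endsolid part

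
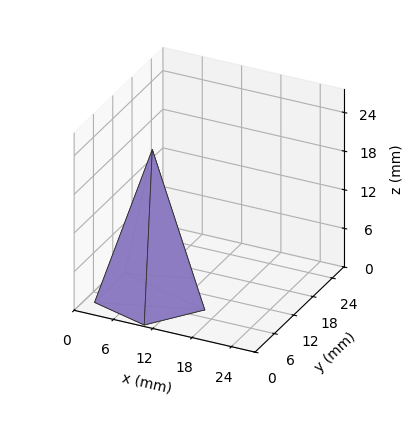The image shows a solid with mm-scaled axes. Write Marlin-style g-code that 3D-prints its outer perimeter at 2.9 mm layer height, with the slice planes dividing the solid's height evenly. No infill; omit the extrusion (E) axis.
Reading the render: the shape is a regular 5-sided pyramid, base circumscribed radius ≈ 8 mm, apex at z ≈ 23 mm (dimensions read to the nearest mm from the axis ticks). For the g-code, the solid's height is divided into equal slices at the stated Δz and each level perimeter traced with G1 moves after a G0 lift.

; perimeter-only toolpath
G21 ; units = mm
G90 ; absolute positioning
G28 ; home
; layer 1
G0 Z2.9
G0 X15.0 Y8.0
G1 X10.2 Y14.7
G1 X2.3 Y12.1
G1 X2.3 Y3.9
G1 X10.2 Y1.4
G1 X15.0 Y8.0
; layer 2
G0 Z5.8
G0 X14.0 Y8.0
G1 X9.9 Y13.7
G1 X3.1 Y11.5
G1 X3.1 Y4.5
G1 X9.9 Y2.3
G1 X14.0 Y8.0
; layer 3
G0 Z8.6
G0 X13.0 Y8.0
G1 X9.6 Y12.8
G1 X3.9 Y10.9
G1 X3.9 Y5.1
G1 X9.6 Y3.2
G1 X13.0 Y8.0
; layer 4
G0 Z11.5
G0 X12.0 Y8.0
G1 X9.2 Y11.8
G1 X4.8 Y10.3
G1 X4.8 Y5.7
G1 X9.2 Y4.2
G1 X12.0 Y8.0
; layer 5
G0 Z14.4
G0 X11.0 Y8.0
G1 X8.9 Y10.8
G1 X5.6 Y9.8
G1 X5.6 Y6.2
G1 X8.9 Y5.2
G1 X11.0 Y8.0
; layer 6
G0 Z17.2
G0 X10.0 Y8.0
G1 X8.6 Y9.9
G1 X6.4 Y9.2
G1 X6.4 Y6.8
G1 X8.6 Y6.1
G1 X10.0 Y8.0
; layer 7
G0 Z20.1
G0 X9.0 Y8.0
G1 X8.3 Y8.9
G1 X7.2 Y8.6
G1 X7.2 Y7.4
G1 X8.3 Y7.0
G1 X9.0 Y8.0
M2 ; end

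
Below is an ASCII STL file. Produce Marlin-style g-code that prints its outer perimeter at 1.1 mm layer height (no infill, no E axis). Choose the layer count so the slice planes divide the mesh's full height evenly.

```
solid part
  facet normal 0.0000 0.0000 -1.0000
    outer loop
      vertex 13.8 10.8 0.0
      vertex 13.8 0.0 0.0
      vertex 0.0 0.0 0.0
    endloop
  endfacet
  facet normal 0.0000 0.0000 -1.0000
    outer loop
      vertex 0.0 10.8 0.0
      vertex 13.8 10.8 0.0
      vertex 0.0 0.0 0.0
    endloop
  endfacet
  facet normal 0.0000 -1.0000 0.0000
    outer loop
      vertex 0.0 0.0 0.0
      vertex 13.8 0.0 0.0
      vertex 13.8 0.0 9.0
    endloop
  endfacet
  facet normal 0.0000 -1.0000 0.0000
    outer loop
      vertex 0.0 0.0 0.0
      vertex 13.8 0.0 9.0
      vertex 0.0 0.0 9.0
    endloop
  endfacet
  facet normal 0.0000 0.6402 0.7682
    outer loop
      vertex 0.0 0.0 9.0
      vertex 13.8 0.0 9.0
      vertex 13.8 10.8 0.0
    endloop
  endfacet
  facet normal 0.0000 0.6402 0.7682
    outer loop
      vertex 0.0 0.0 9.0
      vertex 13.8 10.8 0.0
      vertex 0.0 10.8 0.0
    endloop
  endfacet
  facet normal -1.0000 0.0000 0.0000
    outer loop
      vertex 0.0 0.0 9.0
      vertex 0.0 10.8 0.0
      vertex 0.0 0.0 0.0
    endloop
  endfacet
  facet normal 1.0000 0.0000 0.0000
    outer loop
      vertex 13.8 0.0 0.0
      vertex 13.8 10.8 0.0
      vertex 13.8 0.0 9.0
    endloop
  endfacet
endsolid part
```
; perimeter-only toolpath
G21 ; units = mm
G90 ; absolute positioning
G28 ; home
; layer 1
G0 Z1.1
G0 X0.0 Y0.0
G1 X13.8 Y0.0
G1 X13.8 Y9.5
G1 X0.0 Y9.5
G1 X0.0 Y0.0
; layer 2
G0 Z2.2
G0 X0.0 Y0.0
G1 X13.8 Y0.0
G1 X13.8 Y8.1
G1 X0.0 Y8.1
G1 X0.0 Y0.0
; layer 3
G0 Z3.4
G0 X0.0 Y0.0
G1 X13.8 Y0.0
G1 X13.8 Y6.8
G1 X0.0 Y6.8
G1 X0.0 Y0.0
; layer 4
G0 Z4.5
G0 X0.0 Y0.0
G1 X13.8 Y0.0
G1 X13.8 Y5.4
G1 X0.0 Y5.4
G1 X0.0 Y0.0
; layer 5
G0 Z5.6
G0 X0.0 Y0.0
G1 X13.8 Y0.0
G1 X13.8 Y4.1
G1 X0.0 Y4.1
G1 X0.0 Y0.0
; layer 6
G0 Z6.8
G0 X0.0 Y0.0
G1 X13.8 Y0.0
G1 X13.8 Y2.7
G1 X0.0 Y2.7
G1 X0.0 Y0.0
; layer 7
G0 Z7.9
G0 X0.0 Y0.0
G1 X13.8 Y0.0
G1 X13.8 Y1.4
G1 X0.0 Y1.4
G1 X0.0 Y0.0
M2 ; end

The solid is a wedge (ramp): 13.8 × 10.8 mm base, rising to 9 mm along the y=0 edge and sloping linearly to z=0 at y=10.8. Slicing at Δz = 1.1 mm — 8 equal slices spanning the solid's height, so layer i sits at z = i·h/8 — gives 7 non-empty perimeters. Each is a 4-segment closed polygon; G0 lifts to the layer z and rapids to the start vertex, then G1 traces the edges. The cross-section shrinks linearly with z (the slice at the apex is degenerate and omitted).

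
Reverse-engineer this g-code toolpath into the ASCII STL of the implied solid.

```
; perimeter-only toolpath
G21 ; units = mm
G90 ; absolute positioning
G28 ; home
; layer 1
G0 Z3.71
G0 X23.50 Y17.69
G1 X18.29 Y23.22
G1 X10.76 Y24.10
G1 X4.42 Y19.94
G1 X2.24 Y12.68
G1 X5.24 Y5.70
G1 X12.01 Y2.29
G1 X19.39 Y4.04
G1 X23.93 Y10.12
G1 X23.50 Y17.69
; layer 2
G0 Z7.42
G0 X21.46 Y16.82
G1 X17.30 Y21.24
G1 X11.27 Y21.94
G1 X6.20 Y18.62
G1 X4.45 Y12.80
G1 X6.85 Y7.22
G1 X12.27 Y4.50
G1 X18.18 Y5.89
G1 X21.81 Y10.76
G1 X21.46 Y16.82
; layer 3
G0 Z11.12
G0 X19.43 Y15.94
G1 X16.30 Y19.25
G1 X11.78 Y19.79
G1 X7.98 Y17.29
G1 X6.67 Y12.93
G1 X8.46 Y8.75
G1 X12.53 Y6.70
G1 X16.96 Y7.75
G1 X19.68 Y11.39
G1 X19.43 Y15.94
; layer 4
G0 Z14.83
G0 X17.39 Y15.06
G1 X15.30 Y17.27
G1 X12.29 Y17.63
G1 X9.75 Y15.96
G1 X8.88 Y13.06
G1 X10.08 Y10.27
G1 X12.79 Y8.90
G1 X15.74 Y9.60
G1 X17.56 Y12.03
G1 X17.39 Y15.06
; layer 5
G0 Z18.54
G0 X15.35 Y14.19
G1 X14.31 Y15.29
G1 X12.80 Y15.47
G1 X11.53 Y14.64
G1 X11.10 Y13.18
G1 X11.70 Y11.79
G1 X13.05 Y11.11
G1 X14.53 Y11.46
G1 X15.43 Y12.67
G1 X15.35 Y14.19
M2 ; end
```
solid part
  facet normal 0.0000 0.0000 -1.0000
    outer loop
      vertex 10.25 26.26 0.00
      vertex 19.29 25.20 0.00
      vertex 25.54 18.57 0.00
    endloop
  endfacet
  facet normal 0.0000 0.0000 -1.0000
    outer loop
      vertex 2.64 21.27 0.00
      vertex 10.25 26.26 0.00
      vertex 25.54 18.57 0.00
    endloop
  endfacet
  facet normal 0.0000 0.0000 -1.0000
    outer loop
      vertex 0.02 12.55 0.00
      vertex 2.64 21.27 0.00
      vertex 25.54 18.57 0.00
    endloop
  endfacet
  facet normal 0.0000 0.0000 -1.0000
    outer loop
      vertex 3.62 4.18 0.00
      vertex 0.02 12.55 0.00
      vertex 25.54 18.57 0.00
    endloop
  endfacet
  facet normal 0.0000 0.0000 -1.0000
    outer loop
      vertex 11.75 0.09 0.00
      vertex 3.62 4.18 0.00
      vertex 25.54 18.57 0.00
    endloop
  endfacet
  facet normal 0.0000 0.0000 -1.0000
    outer loop
      vertex 20.61 2.18 0.00
      vertex 11.75 0.09 0.00
      vertex 25.54 18.57 0.00
    endloop
  endfacet
  facet normal 0.0000 0.0000 -1.0000
    outer loop
      vertex 26.06 9.48 0.00
      vertex 20.61 2.18 0.00
      vertex 25.54 18.57 0.00
    endloop
  endfacet
  facet normal 0.6343 0.5980 0.4900
    outer loop
      vertex 25.54 18.57 0.00
      vertex 19.29 25.20 0.00
      vertex 13.31 13.31 22.25
    endloop
  endfacet
  facet normal 0.1015 0.8658 0.4900
    outer loop
      vertex 19.29 25.20 0.00
      vertex 10.25 26.26 0.00
      vertex 13.31 13.31 22.25
    endloop
  endfacet
  facet normal -0.4780 0.7290 0.4900
    outer loop
      vertex 10.25 26.26 0.00
      vertex 2.64 21.27 0.00
      vertex 13.31 13.31 22.25
    endloop
  endfacet
  facet normal -0.8348 0.2508 0.4901
    outer loop
      vertex 2.64 21.27 0.00
      vertex 0.02 12.55 0.00
      vertex 13.31 13.31 22.25
    endloop
  endfacet
  facet normal -0.8008 -0.3444 0.4901
    outer loop
      vertex 0.02 12.55 0.00
      vertex 3.62 4.18 0.00
      vertex 13.31 13.31 22.25
    endloop
  endfacet
  facet normal -0.3917 -0.7787 0.4901
    outer loop
      vertex 3.62 4.18 0.00
      vertex 11.75 0.09 0.00
      vertex 13.31 13.31 22.25
    endloop
  endfacet
  facet normal 0.2001 -0.8484 0.4901
    outer loop
      vertex 11.75 0.09 0.00
      vertex 20.61 2.18 0.00
      vertex 13.31 13.31 22.25
    endloop
  endfacet
  facet normal 0.6985 -0.5215 0.4900
    outer loop
      vertex 20.61 2.18 0.00
      vertex 26.06 9.48 0.00
      vertex 13.31 13.31 22.25
    endloop
  endfacet
  facet normal 0.8702 0.0498 0.4901
    outer loop
      vertex 26.06 9.48 0.00
      vertex 25.54 18.57 0.00
      vertex 13.31 13.31 22.25
    endloop
  endfacet
endsolid part

The G0 Z moves step by Δz≈3.71 mm. The G1 loops shrink linearly with z, so the solid tapers from its base footprint up to z≈22.2. Closing with a flat bottom cap and the tapered top and triangulating gives 16 facets — a regular 9-sided pyramid, base circumscribed radius ≈ 13.3 mm, apex at z ≈ 22.2 mm.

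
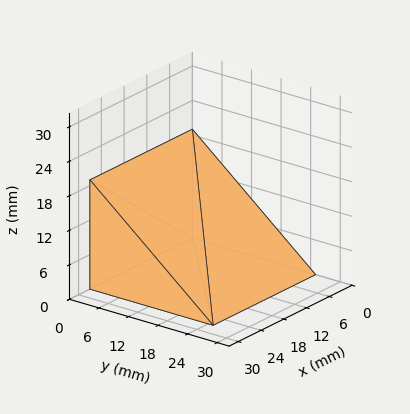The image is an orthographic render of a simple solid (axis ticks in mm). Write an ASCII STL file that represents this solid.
Reading the render: the shape is a wedge (ramp): 27 × 25 mm base, rising to 19 mm along the y=0 edge and sloping linearly to z=0 at y=25 (dimensions read to the nearest mm from the axis ticks). For the STL, each face is triangulated and given an outward normal.

solid part
  facet normal 0.0000 0.0000 -1.0000
    outer loop
      vertex 27.000 25.000 0.000
      vertex 27.000 0.000 0.000
      vertex 0.000 0.000 0.000
    endloop
  endfacet
  facet normal 0.0000 0.0000 -1.0000
    outer loop
      vertex 0.000 25.000 0.000
      vertex 27.000 25.000 0.000
      vertex 0.000 0.000 0.000
    endloop
  endfacet
  facet normal 0.0000 -1.0000 0.0000
    outer loop
      vertex 0.000 0.000 0.000
      vertex 27.000 0.000 0.000
      vertex 27.000 0.000 19.000
    endloop
  endfacet
  facet normal 0.0000 -1.0000 0.0000
    outer loop
      vertex 0.000 0.000 0.000
      vertex 27.000 0.000 19.000
      vertex 0.000 0.000 19.000
    endloop
  endfacet
  facet normal 0.0000 0.6051 0.7962
    outer loop
      vertex 0.000 0.000 19.000
      vertex 27.000 0.000 19.000
      vertex 27.000 25.000 0.000
    endloop
  endfacet
  facet normal 0.0000 0.6051 0.7962
    outer loop
      vertex 0.000 0.000 19.000
      vertex 27.000 25.000 0.000
      vertex 0.000 25.000 0.000
    endloop
  endfacet
  facet normal -1.0000 0.0000 0.0000
    outer loop
      vertex 0.000 0.000 19.000
      vertex 0.000 25.000 0.000
      vertex 0.000 0.000 0.000
    endloop
  endfacet
  facet normal 1.0000 0.0000 0.0000
    outer loop
      vertex 27.000 0.000 0.000
      vertex 27.000 25.000 0.000
      vertex 27.000 0.000 19.000
    endloop
  endfacet
endsolid part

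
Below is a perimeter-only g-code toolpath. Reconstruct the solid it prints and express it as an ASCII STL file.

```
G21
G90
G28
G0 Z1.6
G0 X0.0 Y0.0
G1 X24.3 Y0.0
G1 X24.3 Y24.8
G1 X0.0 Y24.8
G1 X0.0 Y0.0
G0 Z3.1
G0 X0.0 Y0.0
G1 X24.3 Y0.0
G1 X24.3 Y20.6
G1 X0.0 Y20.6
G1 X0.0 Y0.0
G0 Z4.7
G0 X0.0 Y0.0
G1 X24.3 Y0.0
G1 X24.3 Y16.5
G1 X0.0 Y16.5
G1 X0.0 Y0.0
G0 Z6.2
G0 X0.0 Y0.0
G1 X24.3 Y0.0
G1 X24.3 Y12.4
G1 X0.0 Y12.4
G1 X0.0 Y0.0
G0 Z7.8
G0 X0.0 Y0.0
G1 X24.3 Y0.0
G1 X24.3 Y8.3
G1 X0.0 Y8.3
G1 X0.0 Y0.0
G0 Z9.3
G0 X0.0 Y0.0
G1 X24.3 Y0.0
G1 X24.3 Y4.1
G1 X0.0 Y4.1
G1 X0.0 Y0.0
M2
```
solid part
  facet normal 0.0000 0.0000 -1.0000
    outer loop
      vertex 24.3 28.9 0.0
      vertex 24.3 0.0 0.0
      vertex 0.0 0.0 0.0
    endloop
  endfacet
  facet normal 0.0000 0.0000 -1.0000
    outer loop
      vertex 0.0 28.9 0.0
      vertex 24.3 28.9 0.0
      vertex 0.0 0.0 0.0
    endloop
  endfacet
  facet normal 0.0000 -1.0000 0.0000
    outer loop
      vertex 0.0 0.0 0.0
      vertex 24.3 0.0 0.0
      vertex 24.3 0.0 10.9
    endloop
  endfacet
  facet normal 0.0000 -1.0000 0.0000
    outer loop
      vertex 0.0 0.0 0.0
      vertex 24.3 0.0 10.9
      vertex 0.0 0.0 10.9
    endloop
  endfacet
  facet normal 0.0000 0.3529 0.9357
    outer loop
      vertex 0.0 0.0 10.9
      vertex 24.3 0.0 10.9
      vertex 24.3 28.9 0.0
    endloop
  endfacet
  facet normal 0.0000 0.3529 0.9357
    outer loop
      vertex 0.0 0.0 10.9
      vertex 24.3 28.9 0.0
      vertex 0.0 28.9 0.0
    endloop
  endfacet
  facet normal -1.0000 0.0000 0.0000
    outer loop
      vertex 0.0 0.0 10.9
      vertex 0.0 28.9 0.0
      vertex 0.0 0.0 0.0
    endloop
  endfacet
  facet normal 1.0000 0.0000 0.0000
    outer loop
      vertex 24.3 0.0 0.0
      vertex 24.3 28.9 0.0
      vertex 24.3 0.0 10.9
    endloop
  endfacet
endsolid part

The G0 Z moves step by Δz≈1.6 mm. The G1 loops shrink linearly with z, so the solid tapers from its base footprint up to z≈10.9. Closing with a flat bottom cap and the tapered top and triangulating gives 8 facets — a wedge (ramp): 24.3 × 28.9 mm base, rising to 10.9 mm along the y=0 edge and sloping linearly to z=0 at y=28.9.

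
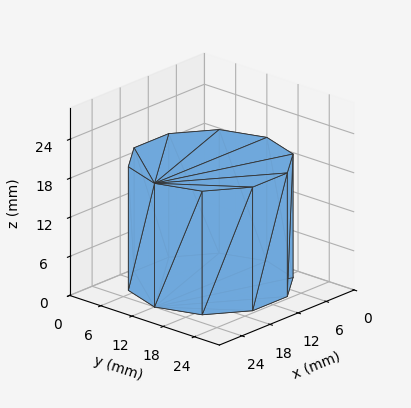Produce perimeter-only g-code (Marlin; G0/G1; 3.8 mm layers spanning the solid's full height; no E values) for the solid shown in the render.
Reading the render: the shape is a regular 10-sided prism (a cylinder approximated with 10 flat sides), circumscribed radius ≈ 12 mm, height ≈ 19 mm (dimensions read to the nearest mm from the axis ticks). For the g-code, the solid's height is divided into equal slices at the stated Δz and each level perimeter traced with G1 moves after a G0 lift.

; perimeter-only toolpath
G21 ; units = mm
G90 ; absolute positioning
G28 ; home
; layer 1
G0 Z3.8
G0 X24.0 Y12.0
G1 X21.7 Y19.1
G1 X15.7 Y23.4
G1 X8.3 Y23.4
G1 X2.3 Y19.1
G1 X0.0 Y12.0
G1 X2.3 Y4.9
G1 X8.3 Y0.6
G1 X15.7 Y0.6
G1 X21.7 Y4.9
G1 X24.0 Y12.0
; layer 2
G0 Z7.6
G0 X24.0 Y12.0
G1 X21.7 Y19.1
G1 X15.7 Y23.4
G1 X8.3 Y23.4
G1 X2.3 Y19.1
G1 X0.0 Y12.0
G1 X2.3 Y4.9
G1 X8.3 Y0.6
G1 X15.7 Y0.6
G1 X21.7 Y4.9
G1 X24.0 Y12.0
; layer 3
G0 Z11.4
G0 X24.0 Y12.0
G1 X21.7 Y19.1
G1 X15.7 Y23.4
G1 X8.3 Y23.4
G1 X2.3 Y19.1
G1 X0.0 Y12.0
G1 X2.3 Y4.9
G1 X8.3 Y0.6
G1 X15.7 Y0.6
G1 X21.7 Y4.9
G1 X24.0 Y12.0
; layer 4
G0 Z15.2
G0 X24.0 Y12.0
G1 X21.7 Y19.1
G1 X15.7 Y23.4
G1 X8.3 Y23.4
G1 X2.3 Y19.1
G1 X0.0 Y12.0
G1 X2.3 Y4.9
G1 X8.3 Y0.6
G1 X15.7 Y0.6
G1 X21.7 Y4.9
G1 X24.0 Y12.0
; layer 5
G0 Z19.0
G0 X24.0 Y12.0
G1 X21.7 Y19.1
G1 X15.7 Y23.4
G1 X8.3 Y23.4
G1 X2.3 Y19.1
G1 X0.0 Y12.0
G1 X2.3 Y4.9
G1 X8.3 Y0.6
G1 X15.7 Y0.6
G1 X21.7 Y4.9
G1 X24.0 Y12.0
M2 ; end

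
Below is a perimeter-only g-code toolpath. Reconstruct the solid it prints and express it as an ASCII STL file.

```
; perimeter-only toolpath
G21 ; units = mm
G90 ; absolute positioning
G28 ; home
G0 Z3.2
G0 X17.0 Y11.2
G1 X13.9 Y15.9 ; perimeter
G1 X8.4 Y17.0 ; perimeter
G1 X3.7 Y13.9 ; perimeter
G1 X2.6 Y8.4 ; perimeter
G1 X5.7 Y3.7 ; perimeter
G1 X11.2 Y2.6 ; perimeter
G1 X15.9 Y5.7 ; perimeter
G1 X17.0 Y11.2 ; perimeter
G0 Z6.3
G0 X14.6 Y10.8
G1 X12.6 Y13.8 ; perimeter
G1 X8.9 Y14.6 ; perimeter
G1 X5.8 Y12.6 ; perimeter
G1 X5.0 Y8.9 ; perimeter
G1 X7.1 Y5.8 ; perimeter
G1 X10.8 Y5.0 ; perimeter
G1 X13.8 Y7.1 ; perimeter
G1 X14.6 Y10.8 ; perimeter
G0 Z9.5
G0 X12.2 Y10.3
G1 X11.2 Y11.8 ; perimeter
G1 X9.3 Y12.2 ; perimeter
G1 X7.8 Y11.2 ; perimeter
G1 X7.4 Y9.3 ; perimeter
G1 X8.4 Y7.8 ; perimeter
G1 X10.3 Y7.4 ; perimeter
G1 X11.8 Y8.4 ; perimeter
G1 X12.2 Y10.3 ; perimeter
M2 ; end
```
solid part
  facet normal 0.0000 0.0000 -1.0000
    outer loop
      vertex 7.9 19.4 0.0
      vertex 15.3 17.9 0.0
      vertex 19.4 11.7 0.0
    endloop
  endfacet
  facet normal 0.0000 0.0000 -1.0000
    outer loop
      vertex 1.7 15.3 0.0
      vertex 7.9 19.4 0.0
      vertex 19.4 11.7 0.0
    endloop
  endfacet
  facet normal 0.0000 0.0000 -1.0000
    outer loop
      vertex 0.2 7.9 0.0
      vertex 1.7 15.3 0.0
      vertex 19.4 11.7 0.0
    endloop
  endfacet
  facet normal 0.0000 0.0000 -1.0000
    outer loop
      vertex 4.3 1.7 0.0
      vertex 0.2 7.9 0.0
      vertex 19.4 11.7 0.0
    endloop
  endfacet
  facet normal 0.0000 0.0000 -1.0000
    outer loop
      vertex 11.7 0.2 0.0
      vertex 4.3 1.7 0.0
      vertex 19.4 11.7 0.0
    endloop
  endfacet
  facet normal 0.0000 0.0000 -1.0000
    outer loop
      vertex 17.9 4.3 0.0
      vertex 11.7 0.2 0.0
      vertex 19.4 11.7 0.0
    endloop
  endfacet
  facet normal 0.6791 0.4491 0.5806
    outer loop
      vertex 19.4 11.7 0.0
      vertex 15.3 17.9 0.0
      vertex 9.8 9.8 12.7
    endloop
  endfacet
  facet normal 0.1619 0.7987 0.5795
    outer loop
      vertex 15.3 17.9 0.0
      vertex 7.9 19.4 0.0
      vertex 9.8 9.8 12.7
    endloop
  endfacet
  facet normal -0.4491 0.6791 0.5806
    outer loop
      vertex 7.9 19.4 0.0
      vertex 1.7 15.3 0.0
      vertex 9.8 9.8 12.7
    endloop
  endfacet
  facet normal -0.7987 0.1619 0.5795
    outer loop
      vertex 1.7 15.3 0.0
      vertex 0.2 7.9 0.0
      vertex 9.8 9.8 12.7
    endloop
  endfacet
  facet normal -0.6791 -0.4491 0.5806
    outer loop
      vertex 0.2 7.9 0.0
      vertex 4.3 1.7 0.0
      vertex 9.8 9.8 12.7
    endloop
  endfacet
  facet normal -0.1619 -0.7987 0.5795
    outer loop
      vertex 4.3 1.7 0.0
      vertex 11.7 0.2 0.0
      vertex 9.8 9.8 12.7
    endloop
  endfacet
  facet normal 0.4491 -0.6791 0.5806
    outer loop
      vertex 11.7 0.2 0.0
      vertex 17.9 4.3 0.0
      vertex 9.8 9.8 12.7
    endloop
  endfacet
  facet normal 0.7987 -0.1619 0.5795
    outer loop
      vertex 17.9 4.3 0.0
      vertex 19.4 11.7 0.0
      vertex 9.8 9.8 12.7
    endloop
  endfacet
endsolid part

The G0 Z moves step by Δz≈3.2 mm. The G1 loops shrink linearly with z, so the solid tapers from its base footprint up to z≈12.7. Closing with a flat bottom cap and the tapered top and triangulating gives 14 facets — a regular 8-sided pyramid, base circumscribed radius ≈ 9.8 mm, apex at z ≈ 12.7 mm.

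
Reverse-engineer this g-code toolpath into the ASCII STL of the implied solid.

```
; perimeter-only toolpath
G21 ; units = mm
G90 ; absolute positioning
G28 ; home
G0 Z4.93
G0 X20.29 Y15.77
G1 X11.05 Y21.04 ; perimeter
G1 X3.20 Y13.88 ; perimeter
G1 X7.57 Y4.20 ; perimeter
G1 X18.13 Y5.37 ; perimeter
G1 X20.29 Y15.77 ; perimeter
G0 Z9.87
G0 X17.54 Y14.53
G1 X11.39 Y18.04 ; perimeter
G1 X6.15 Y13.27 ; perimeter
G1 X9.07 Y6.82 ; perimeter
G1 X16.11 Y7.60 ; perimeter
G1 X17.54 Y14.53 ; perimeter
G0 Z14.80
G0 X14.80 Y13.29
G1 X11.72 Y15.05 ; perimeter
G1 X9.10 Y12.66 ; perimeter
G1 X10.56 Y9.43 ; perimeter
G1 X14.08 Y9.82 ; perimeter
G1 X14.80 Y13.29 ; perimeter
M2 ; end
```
solid part
  facet normal 0.0000 0.0000 -1.0000
    outer loop
      vertex 0.25 14.49 0.00
      vertex 10.72 24.03 0.00
      vertex 23.03 17.01 0.00
    endloop
  endfacet
  facet normal 0.0000 0.0000 -1.0000
    outer loop
      vertex 6.08 1.58 0.00
      vertex 0.25 14.49 0.00
      vertex 23.03 17.01 0.00
    endloop
  endfacet
  facet normal 0.0000 0.0000 -1.0000
    outer loop
      vertex 20.16 3.14 0.00
      vertex 6.08 1.58 0.00
      vertex 23.03 17.01 0.00
    endloop
  endfacet
  facet normal 0.4441 0.7788 0.4430
    outer loop
      vertex 23.03 17.01 0.00
      vertex 10.72 24.03 0.00
      vertex 12.05 12.05 19.73
    endloop
  endfacet
  facet normal -0.6038 0.6627 0.4431
    outer loop
      vertex 10.72 24.03 0.00
      vertex 0.25 14.49 0.00
      vertex 12.05 12.05 19.73
    endloop
  endfacet
  facet normal -0.8171 -0.3690 0.4430
    outer loop
      vertex 0.25 14.49 0.00
      vertex 6.08 1.58 0.00
      vertex 12.05 12.05 19.73
    endloop
  endfacet
  facet normal 0.0987 -0.8911 0.4430
    outer loop
      vertex 6.08 1.58 0.00
      vertex 20.16 3.14 0.00
      vertex 12.05 12.05 19.73
    endloop
  endfacet
  facet normal 0.8780 -0.1817 0.4429
    outer loop
      vertex 20.16 3.14 0.00
      vertex 23.03 17.01 0.00
      vertex 12.05 12.05 19.73
    endloop
  endfacet
endsolid part

The G0 Z moves step by Δz≈4.93 mm. The G1 loops shrink linearly with z, so the solid tapers from its base footprint up to z≈19.7. Closing with a flat bottom cap and the tapered top and triangulating gives 8 facets — a regular 5-sided pyramid, base circumscribed radius ≈ 12.1 mm, apex at z ≈ 19.7 mm.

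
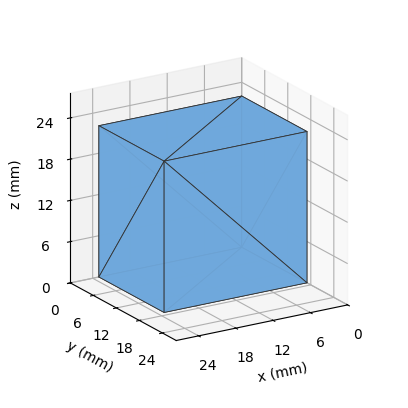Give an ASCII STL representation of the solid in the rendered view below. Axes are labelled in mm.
Reading the render: the shape is a rectangular box, roughly 23 × 17 mm footprint and 22 mm tall (dimensions read to the nearest mm from the axis ticks). For the STL, each face is triangulated and given an outward normal.

solid part
  facet normal 0.0000 0.0000 -1.0000
    outer loop
      vertex 23.00 17.00 0.00
      vertex 23.00 0.00 0.00
      vertex 0.00 0.00 0.00
    endloop
  endfacet
  facet normal 0.0000 0.0000 -1.0000
    outer loop
      vertex 0.00 17.00 0.00
      vertex 23.00 17.00 0.00
      vertex 0.00 0.00 0.00
    endloop
  endfacet
  facet normal 0.0000 0.0000 1.0000
    outer loop
      vertex 0.00 0.00 22.00
      vertex 23.00 0.00 22.00
      vertex 23.00 17.00 22.00
    endloop
  endfacet
  facet normal 0.0000 0.0000 1.0000
    outer loop
      vertex 0.00 0.00 22.00
      vertex 23.00 17.00 22.00
      vertex 0.00 17.00 22.00
    endloop
  endfacet
  facet normal 0.0000 -1.0000 0.0000
    outer loop
      vertex 0.00 0.00 0.00
      vertex 23.00 0.00 0.00
      vertex 23.00 0.00 22.00
    endloop
  endfacet
  facet normal 0.0000 -1.0000 0.0000
    outer loop
      vertex 0.00 0.00 0.00
      vertex 23.00 0.00 22.00
      vertex 0.00 0.00 22.00
    endloop
  endfacet
  facet normal 0.0000 1.0000 0.0000
    outer loop
      vertex 23.00 17.00 22.00
      vertex 23.00 17.00 0.00
      vertex 0.00 17.00 0.00
    endloop
  endfacet
  facet normal 0.0000 1.0000 0.0000
    outer loop
      vertex 0.00 17.00 22.00
      vertex 23.00 17.00 22.00
      vertex 0.00 17.00 0.00
    endloop
  endfacet
  facet normal -1.0000 0.0000 0.0000
    outer loop
      vertex 0.00 17.00 22.00
      vertex 0.00 17.00 0.00
      vertex 0.00 0.00 0.00
    endloop
  endfacet
  facet normal -1.0000 0.0000 0.0000
    outer loop
      vertex 0.00 0.00 22.00
      vertex 0.00 17.00 22.00
      vertex 0.00 0.00 0.00
    endloop
  endfacet
  facet normal 1.0000 0.0000 0.0000
    outer loop
      vertex 23.00 0.00 0.00
      vertex 23.00 17.00 0.00
      vertex 23.00 17.00 22.00
    endloop
  endfacet
  facet normal 1.0000 0.0000 0.0000
    outer loop
      vertex 23.00 0.00 0.00
      vertex 23.00 17.00 22.00
      vertex 23.00 0.00 22.00
    endloop
  endfacet
endsolid part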